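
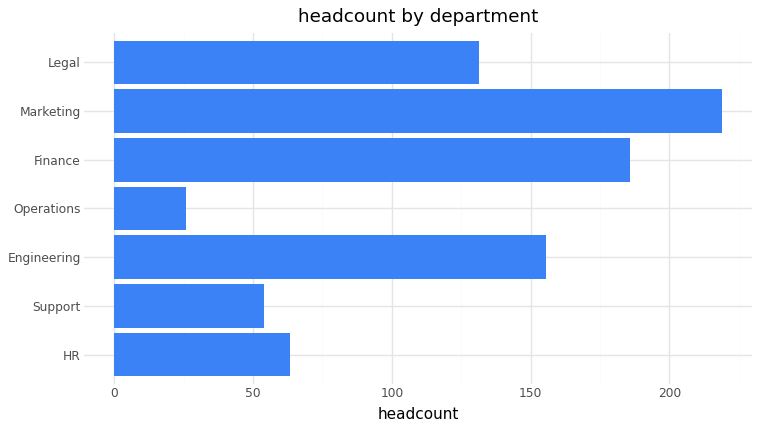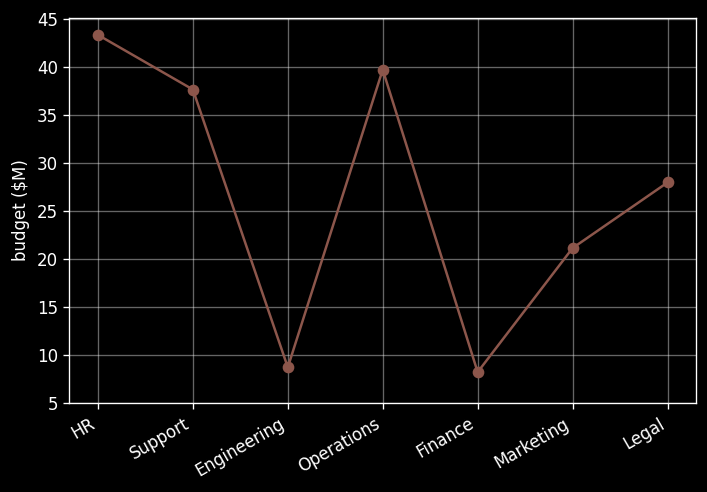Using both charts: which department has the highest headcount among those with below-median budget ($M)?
Chart 2 median budget ($M) ≈ 30; below-median departments: Engineering, Finance, Marketing. Among those, Marketing has the highest headcount (≈ 225).

Marketing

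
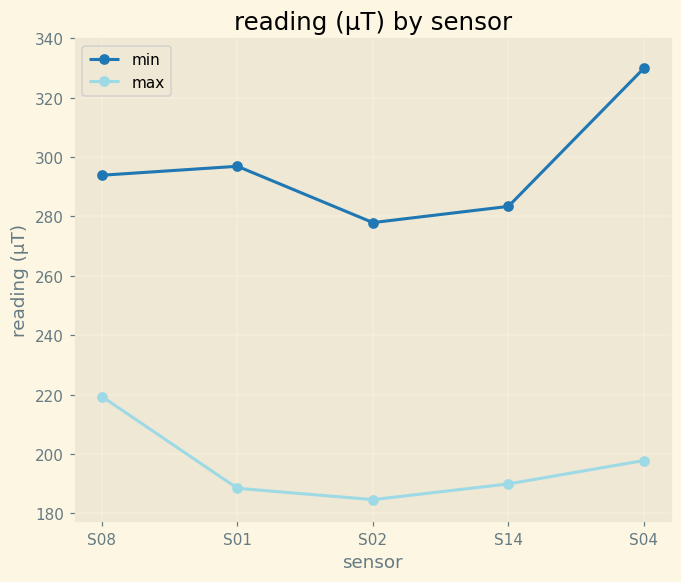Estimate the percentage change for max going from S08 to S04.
≈ -9.1%

S08 ≈ 220, S04 ≈ 200; (200 − 220) / 220 ≈ -9.1%.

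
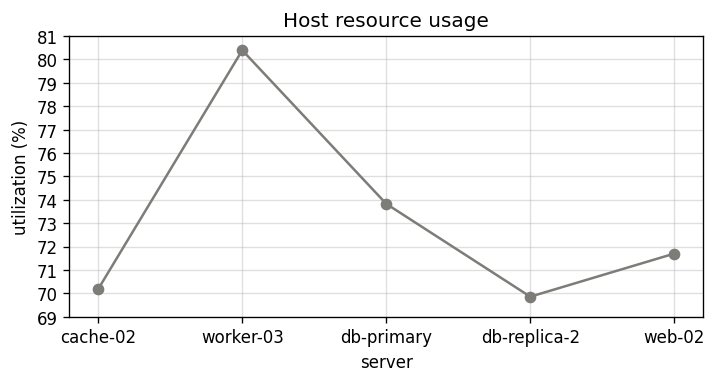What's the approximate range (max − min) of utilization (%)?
Max worker-03 ≈ 80, min db-replica-2 ≈ 70; range ≈ 10.

≈ 10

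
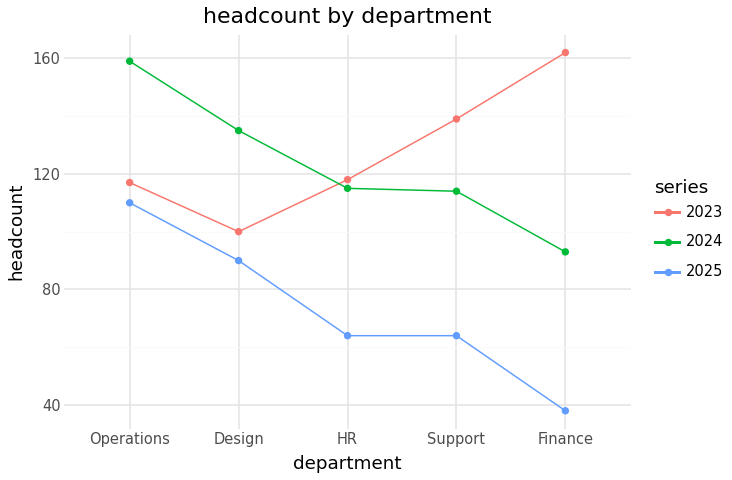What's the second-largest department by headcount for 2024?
Design

Top 3 for 2024: Operations ≈ 160, Design ≈ 140, HR ≈ 120.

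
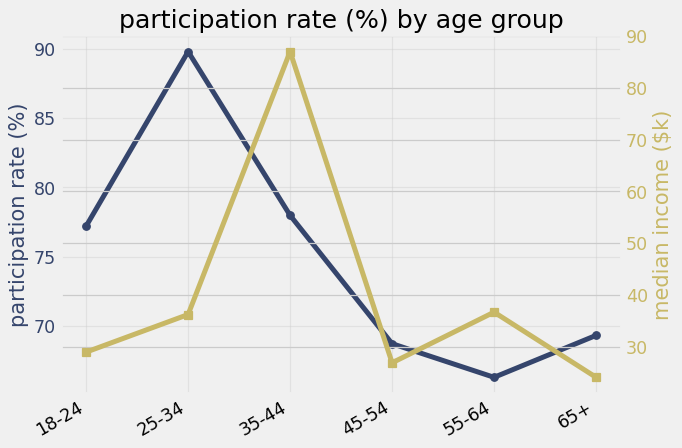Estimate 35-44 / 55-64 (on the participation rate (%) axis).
35-44 ≈ 78, 55-64 ≈ 66; 78/66 ≈ 1.18.

≈ 1.18×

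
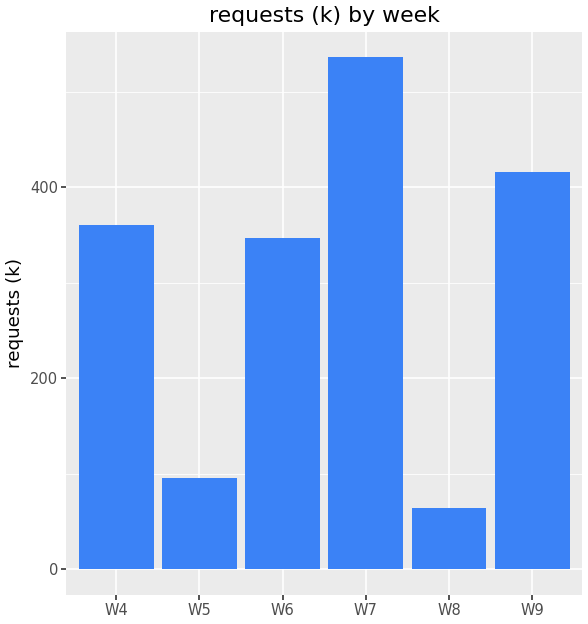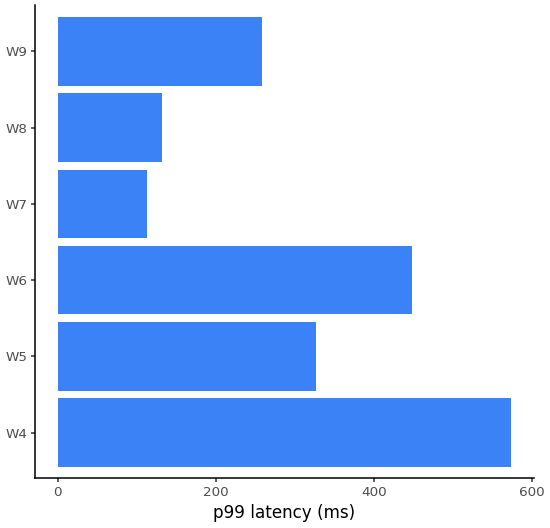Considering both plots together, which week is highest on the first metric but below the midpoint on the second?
Chart 2 median p99 latency (ms) ≈ 300; below-median weeks: W7, W8, W9. Among those, W7 has the highest requests (k) (≈ 550).

W7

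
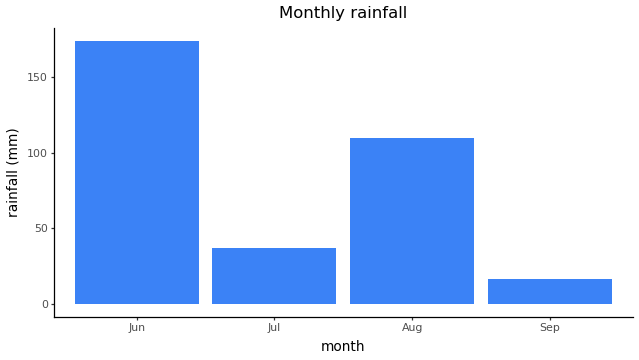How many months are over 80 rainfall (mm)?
2

Above 80: Jun, Aug.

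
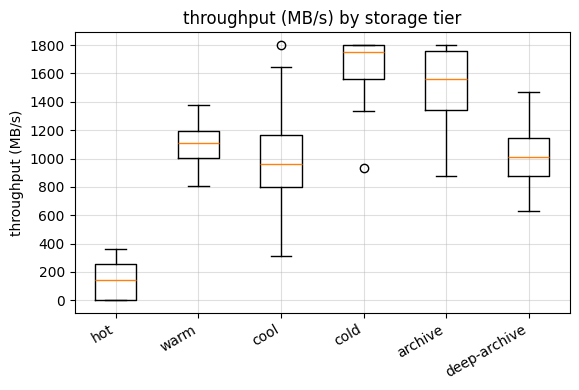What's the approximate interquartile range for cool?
≈ 400

Q3 ≈ 1200, Q1 ≈ 800; IQR ≈ 400.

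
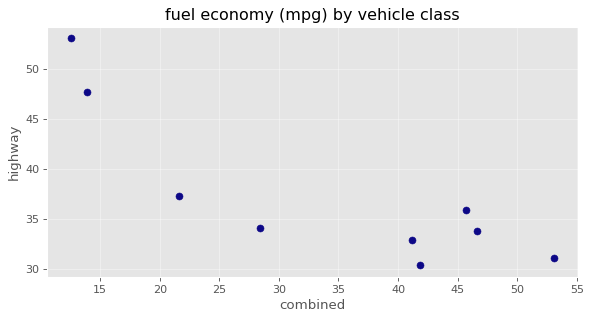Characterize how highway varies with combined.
Points are negatively correlated; strong (|r| ≈ 0.8).

negative, strong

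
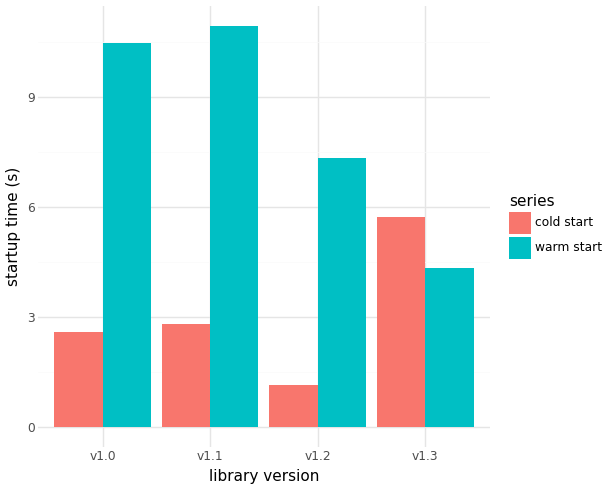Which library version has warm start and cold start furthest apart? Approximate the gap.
v1.1, ≈ 8 s

v1.1: warm start ≈ 11, cold start ≈ 3 → gap ≈ 8. Next-largest (v1.0) is only ≈ 7.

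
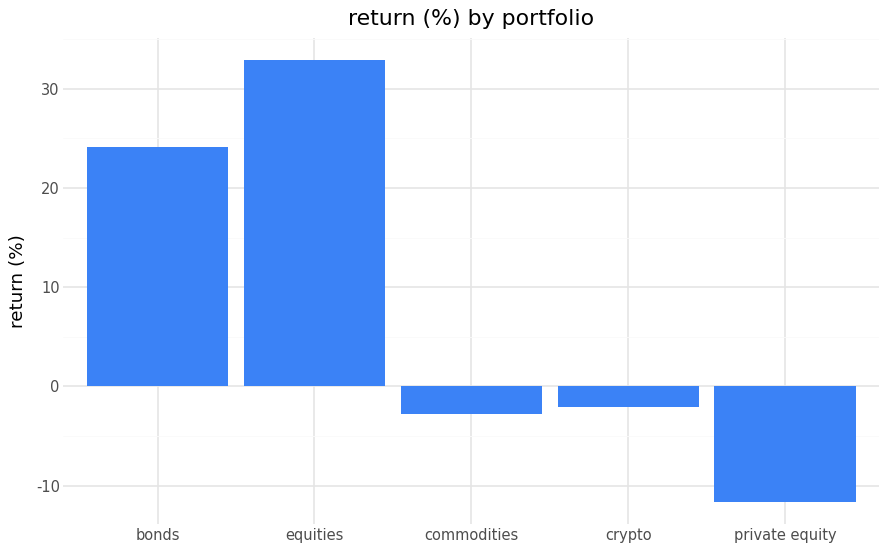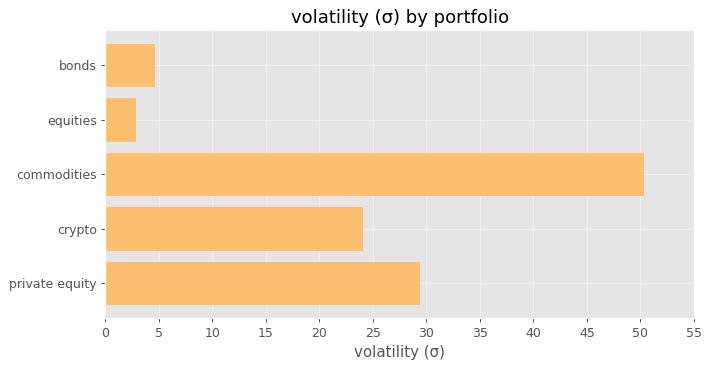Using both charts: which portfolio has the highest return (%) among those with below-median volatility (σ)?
Chart 2 median volatility (σ) ≈ 25; below-median portfolios: bonds, equities. Among those, equities has the highest return (%) (≈ 35).

equities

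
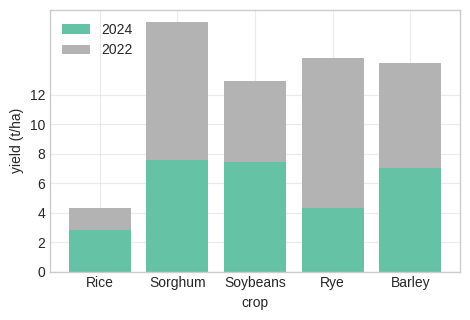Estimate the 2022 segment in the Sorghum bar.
≈ 8

2022 top ≈ 16, bottom ≈ 8; segment ≈ 8.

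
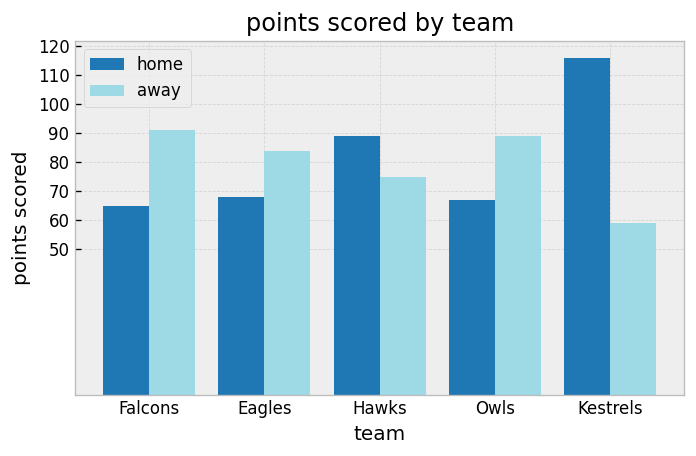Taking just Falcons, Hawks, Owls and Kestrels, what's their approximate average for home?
(60 + 90 + 70 + 120) / 4 ≈ 85.

≈ 85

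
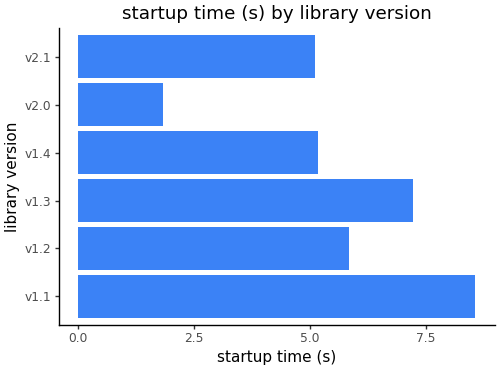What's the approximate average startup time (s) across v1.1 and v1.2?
≈ 8

(9 + 6) / 2 ≈ 8.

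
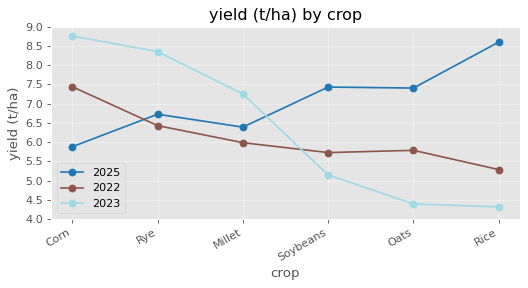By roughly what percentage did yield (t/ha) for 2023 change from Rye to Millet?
Rye ≈ 8.5, Millet ≈ 7.5; (7.5 − 8.5) / 8.5 ≈ -11.8%.

≈ -11.8%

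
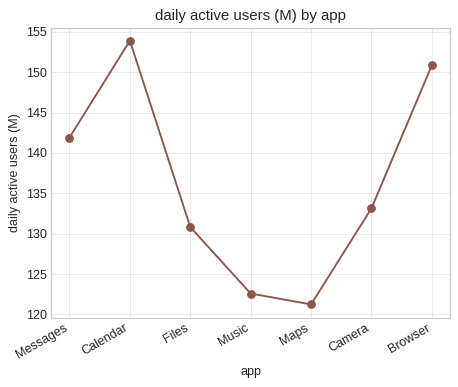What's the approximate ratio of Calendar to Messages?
Calendar ≈ 155, Messages ≈ 140; 155/140 ≈ 1.11.

≈ 1.11×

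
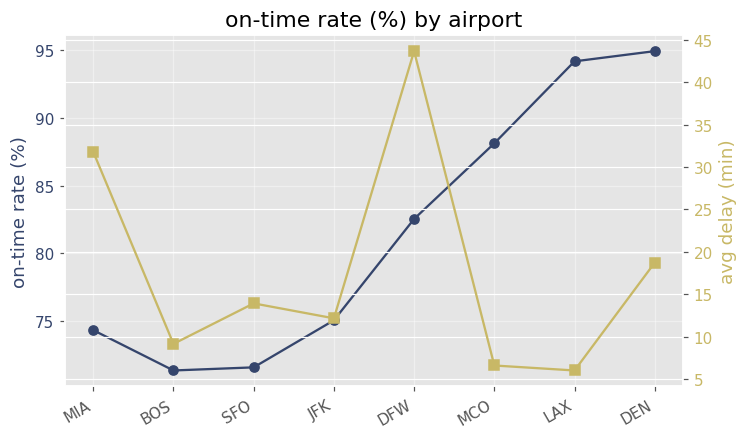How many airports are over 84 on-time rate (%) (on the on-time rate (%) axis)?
3

Above 84: MCO, LAX, DEN.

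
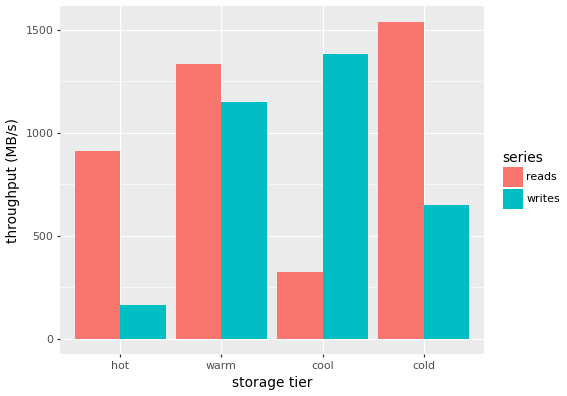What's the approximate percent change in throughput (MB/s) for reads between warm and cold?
warm ≈ 1400, cold ≈ 1600; (1600 − 1400) / 1400 ≈ +14.3%.

≈ +14.3%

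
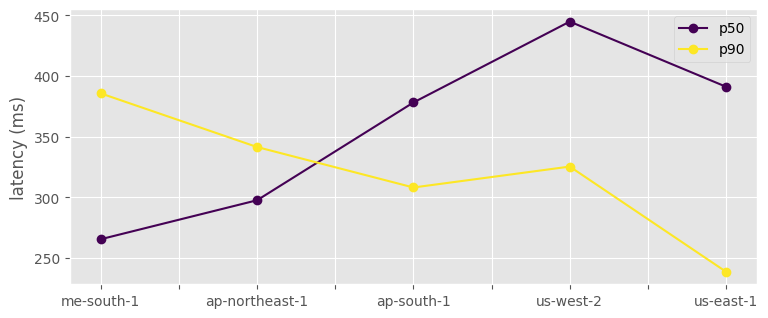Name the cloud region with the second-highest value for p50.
Top 3 for p50: us-west-2 ≈ 440, us-east-1 ≈ 400, ap-south-1 ≈ 380.

us-east-1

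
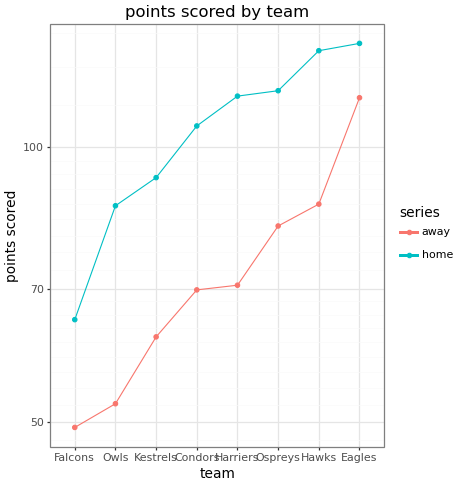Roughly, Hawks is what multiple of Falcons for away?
≈ 1.8×

Hawks ≈ 90, Falcons ≈ 50; 90/50 ≈ 1.8.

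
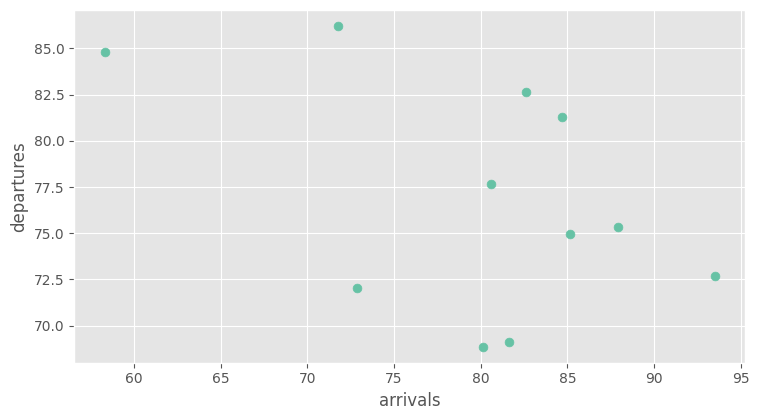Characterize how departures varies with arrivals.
Points are negatively correlated; moderate (|r| ≈ 0.5).

negative, moderate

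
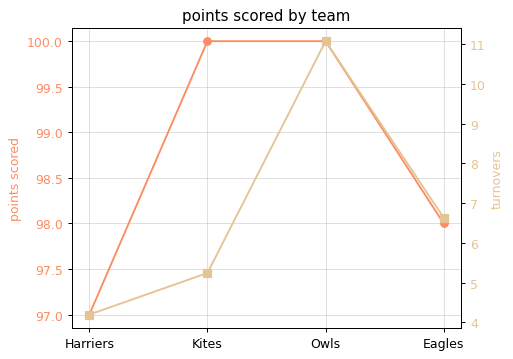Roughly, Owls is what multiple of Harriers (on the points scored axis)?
≈ 1.03×

Owls ≈ 100.0, Harriers ≈ 97.0; 100.0/97.0 ≈ 1.03.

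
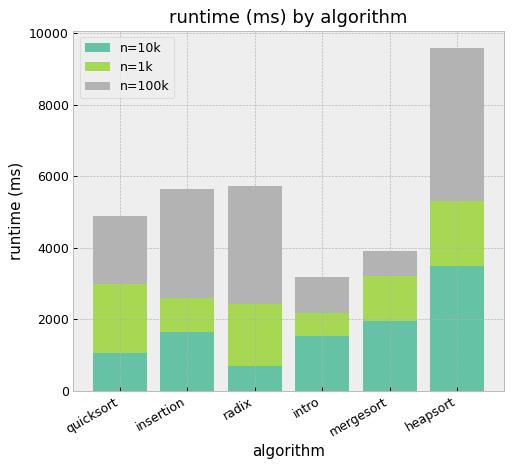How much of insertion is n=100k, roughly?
≈ 3000

n=100k top ≈ 6000, bottom ≈ 3000; segment ≈ 3000.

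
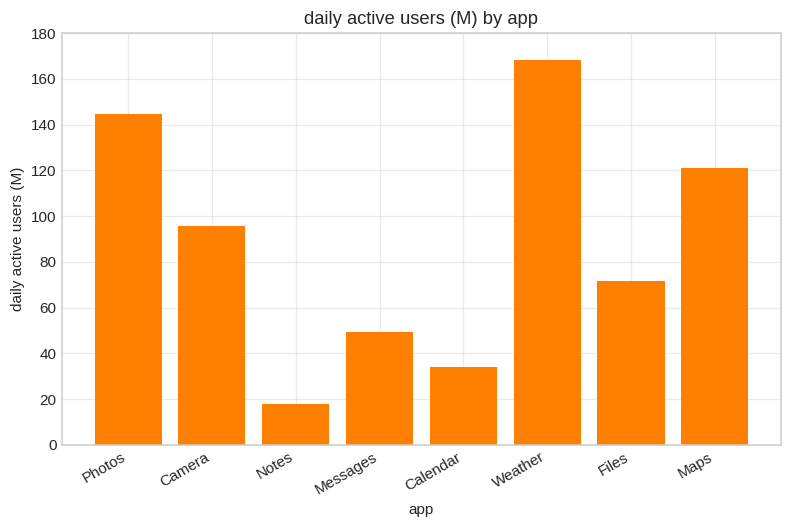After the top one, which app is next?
Top 3: Weather ≈ 160, Photos ≈ 140, Maps ≈ 120.

Photos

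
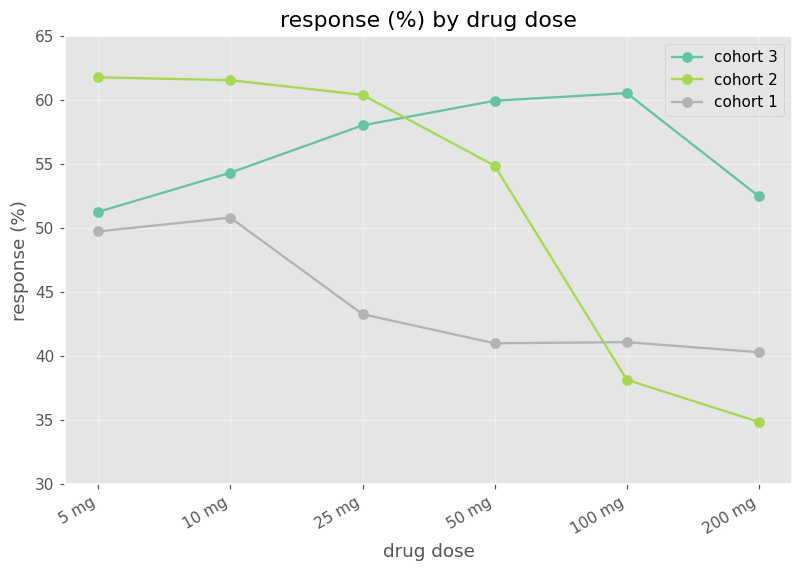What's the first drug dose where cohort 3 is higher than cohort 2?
50 mg

25 mg: cohort 3 ≈ 60 vs cohort 2 ≈ 60 (not yet); 50 mg: cohort 3 ≈ 60 vs cohort 2 ≈ 55 (first crossover).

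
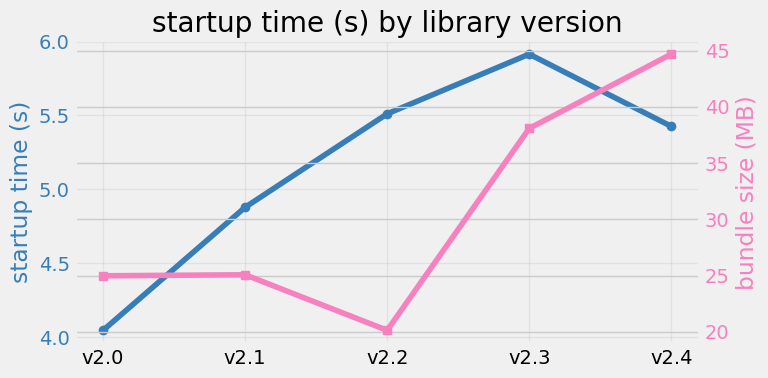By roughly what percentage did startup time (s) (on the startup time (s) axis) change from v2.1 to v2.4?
v2.1 ≈ 4.8, v2.4 ≈ 5.4; (5.4 − 4.8) / 4.8 ≈ +12.5%.

≈ +12.5%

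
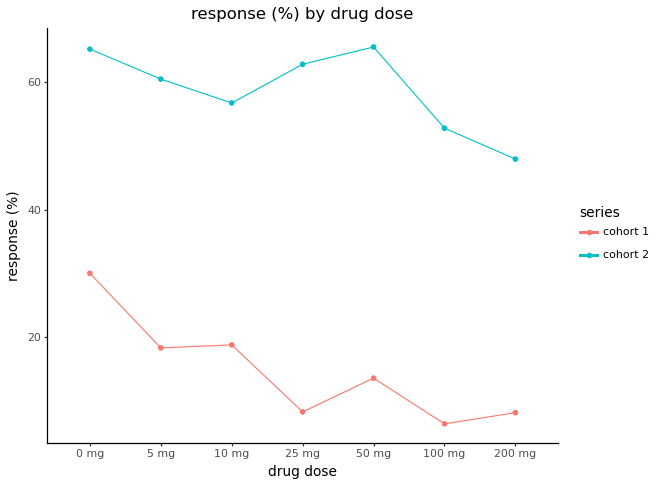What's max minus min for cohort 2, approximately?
Max 50 mg ≈ 65, min 200 mg ≈ 50; range ≈ 15.

≈ 15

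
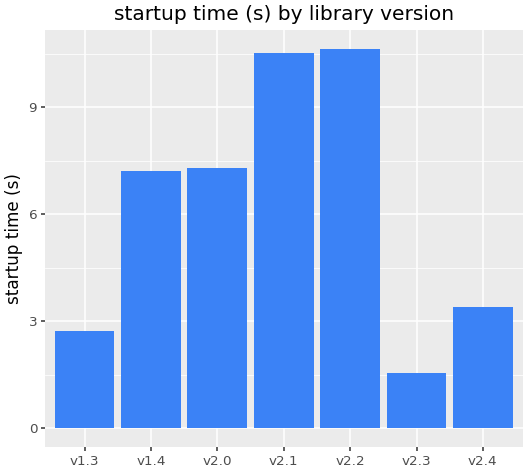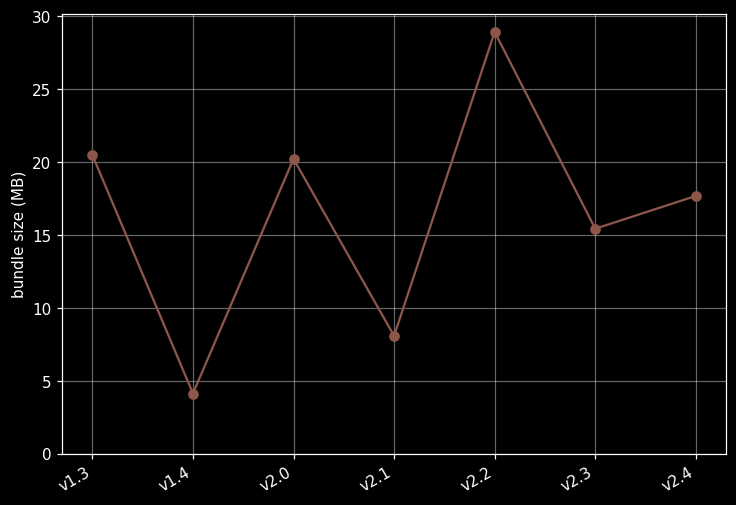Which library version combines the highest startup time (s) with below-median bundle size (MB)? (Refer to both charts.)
Chart 2 median bundle size (MB) ≈ 20; below-median library versions: v1.4, v2.1, v2.3. Among those, v2.1 has the highest startup time (s) (≈ 11).

v2.1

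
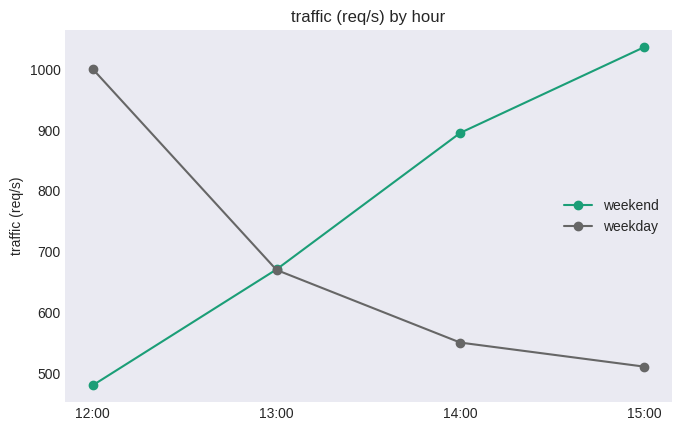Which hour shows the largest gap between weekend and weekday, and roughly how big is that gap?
15:00, ≈ 550 req/s

15:00: weekend ≈ 1050, weekday ≈ 500 → gap ≈ 550. Next-largest (12:00) is only ≈ 500.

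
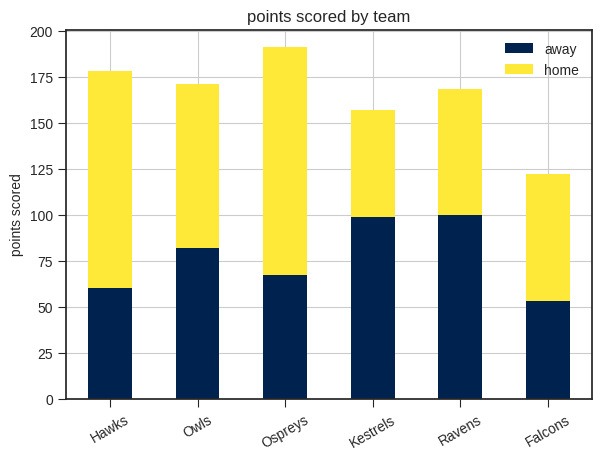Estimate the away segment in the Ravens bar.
≈ 100

away top ≈ 100, bottom ≈ 0; segment ≈ 100.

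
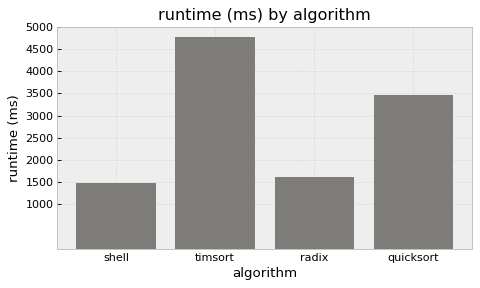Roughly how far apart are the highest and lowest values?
≈ 3500

Max timsort ≈ 5000, min shell ≈ 1500; range ≈ 3500.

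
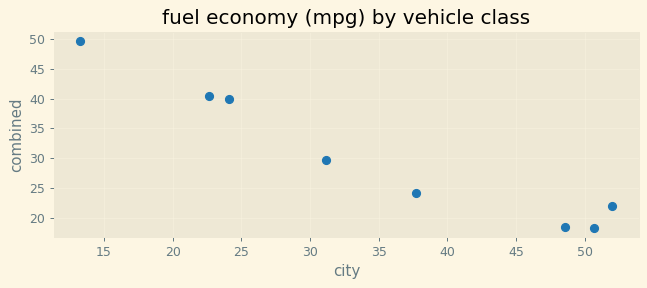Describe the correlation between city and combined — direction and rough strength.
Points are negatively correlated; strong (|r| ≈ 1.0).

negative, strong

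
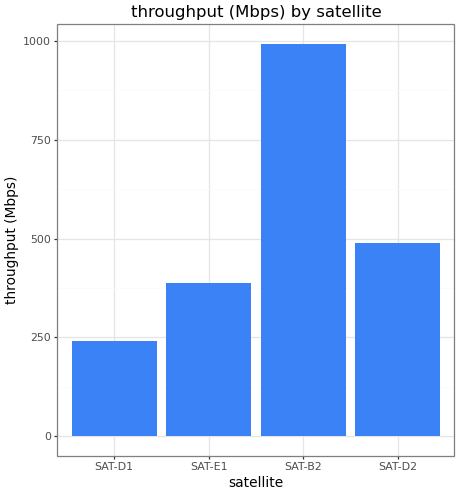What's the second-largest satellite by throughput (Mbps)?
SAT-D2

Top 3: SAT-B2 ≈ 1000, SAT-D2 ≈ 500, SAT-E1 ≈ 400.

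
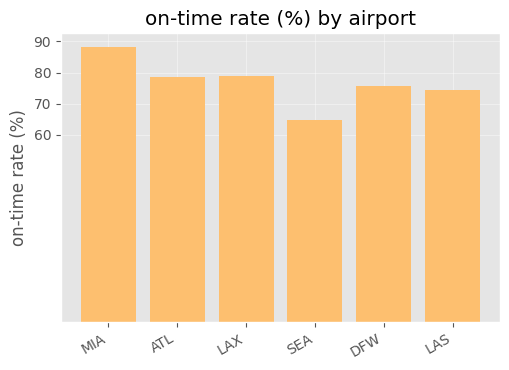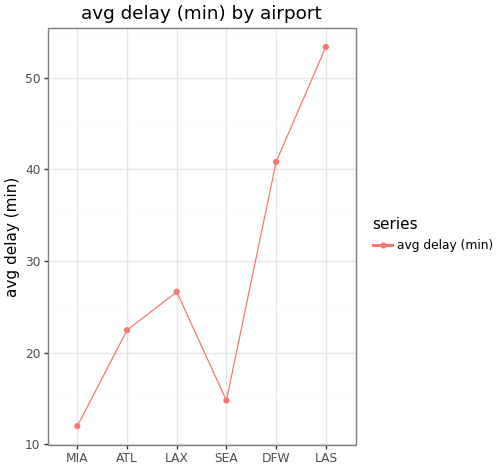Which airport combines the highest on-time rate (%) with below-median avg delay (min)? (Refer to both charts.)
MIA

Chart 2 median avg delay (min) ≈ 25; below-median airports: MIA, ATL, SEA. Among those, MIA has the highest on-time rate (%) (≈ 90).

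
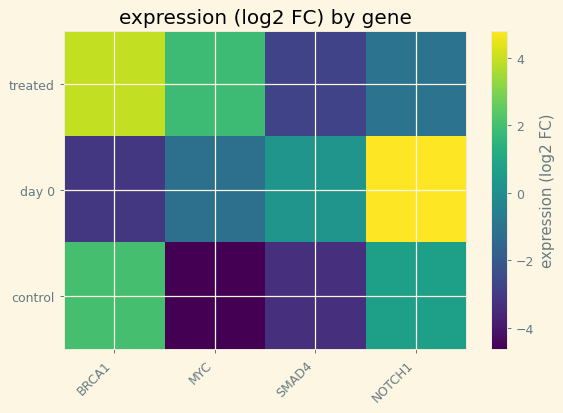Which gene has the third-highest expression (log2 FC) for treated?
Top 4 for treated: BRCA1 ≈ 4, MYC ≈ 2, NOTCH1 ≈ -1, SMAD4 ≈ -3.

NOTCH1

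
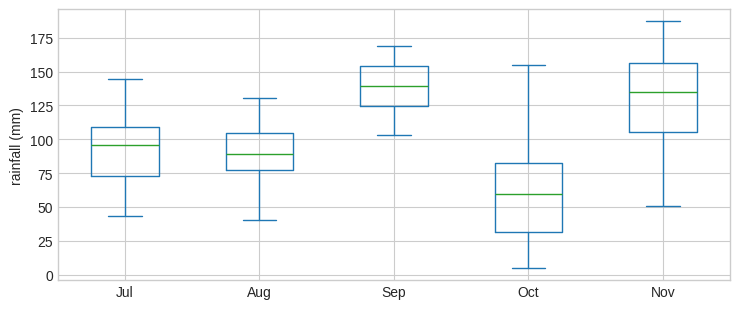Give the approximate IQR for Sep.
≈ 30

Q3 ≈ 150, Q1 ≈ 120; IQR ≈ 30.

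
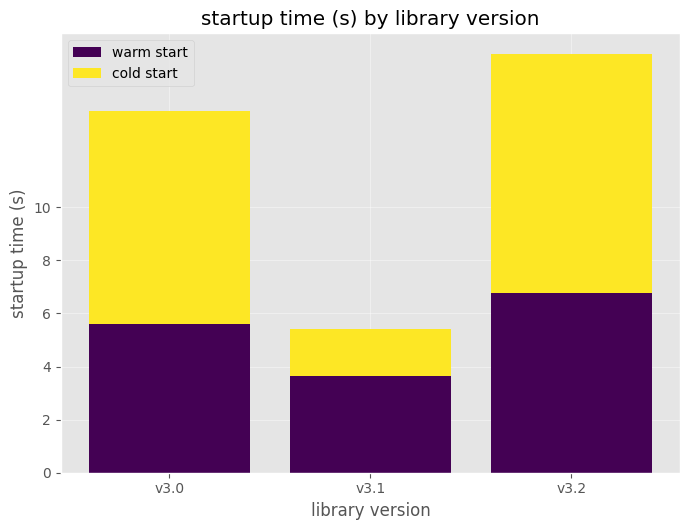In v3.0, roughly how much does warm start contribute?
≈ 6

warm start top ≈ 6, bottom ≈ 0; segment ≈ 6.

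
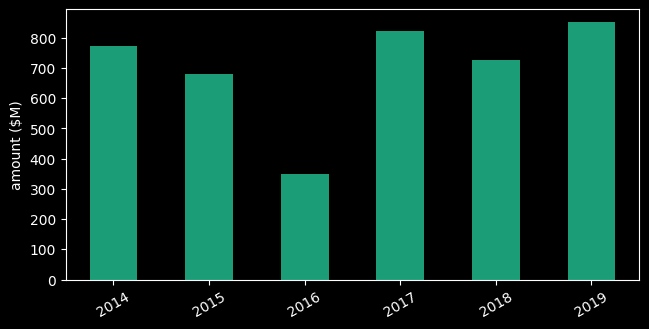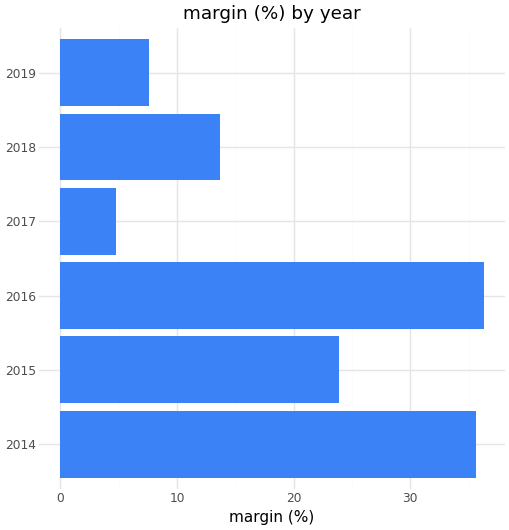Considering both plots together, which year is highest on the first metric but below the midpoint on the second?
2019

Chart 2 median margin (%) ≈ 20; below-median years: 2017, 2018, 2019. Among those, 2019 has the highest amount ($M) (≈ 900).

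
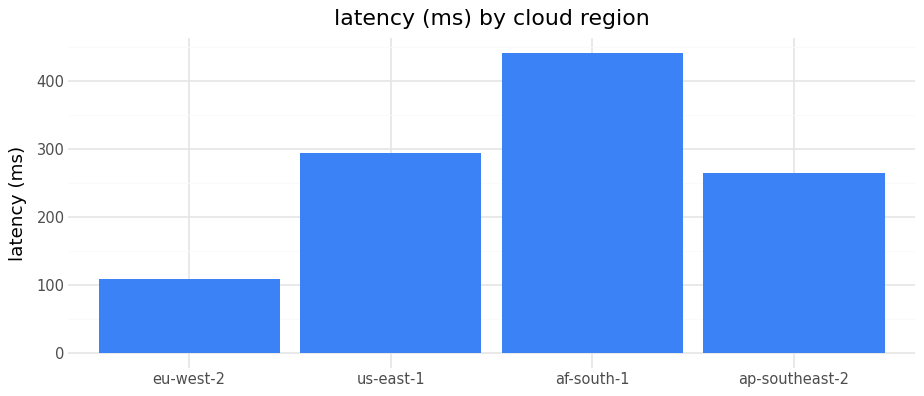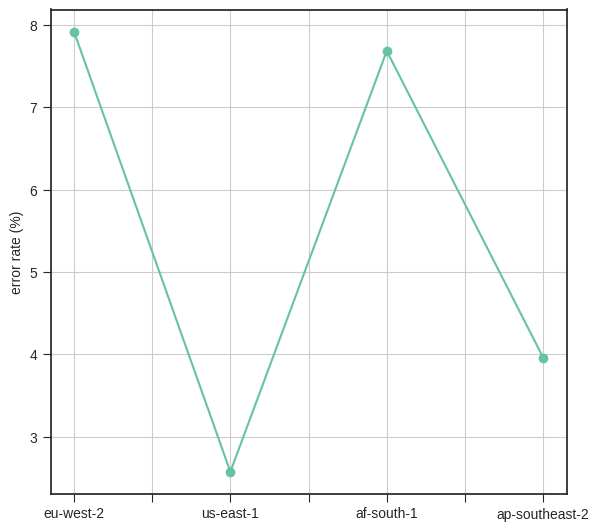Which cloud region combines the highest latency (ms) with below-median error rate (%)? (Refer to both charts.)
Chart 2 median error rate (%) ≈ 6; below-median cloud regions: us-east-1, ap-southeast-2. Among those, us-east-1 has the highest latency (ms) (≈ 300).

us-east-1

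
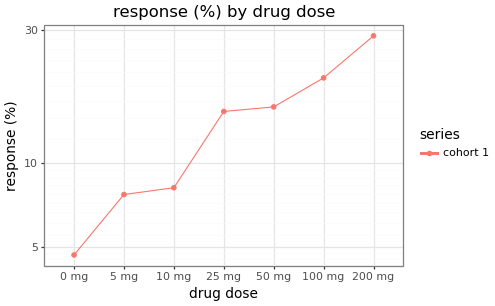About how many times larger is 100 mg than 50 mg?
≈ 1.25×

100 mg ≈ 20, 50 mg ≈ 16; 20/16 ≈ 1.25.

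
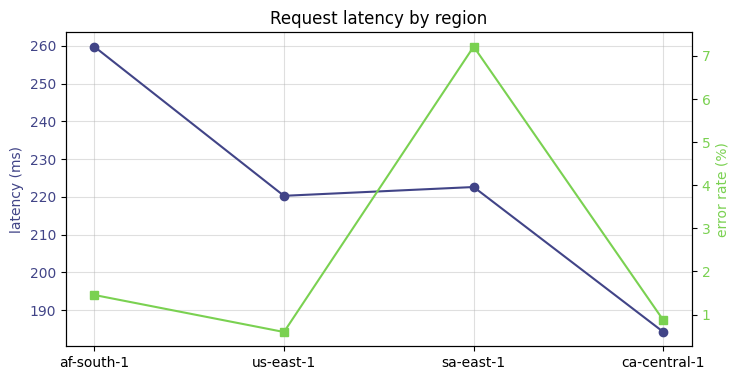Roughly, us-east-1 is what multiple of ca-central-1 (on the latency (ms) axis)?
≈ 1.22×

us-east-1 ≈ 220, ca-central-1 ≈ 180; 220/180 ≈ 1.22.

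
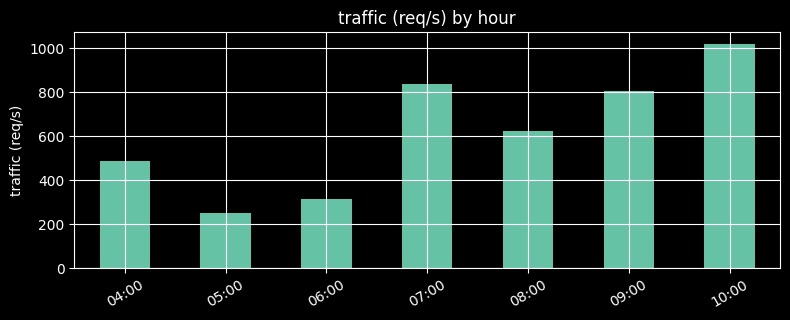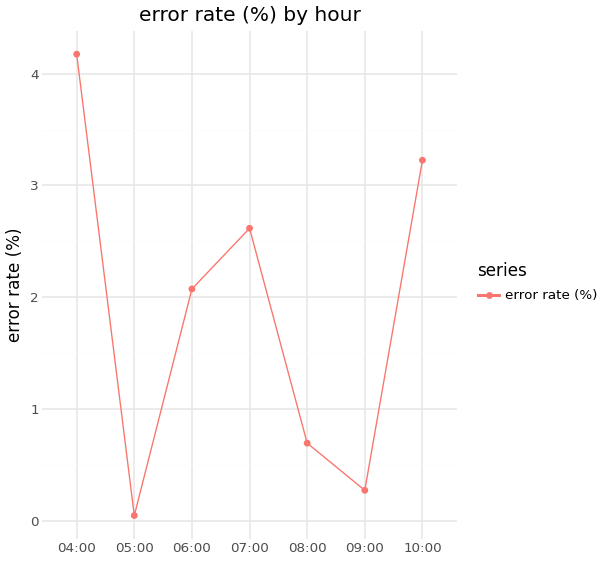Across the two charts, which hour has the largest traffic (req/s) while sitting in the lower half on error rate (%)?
Chart 2 median error rate (%) ≈ 2; below-median hours: 05:00, 08:00, 09:00. Among those, 09:00 has the highest traffic (req/s) (≈ 800).

09:00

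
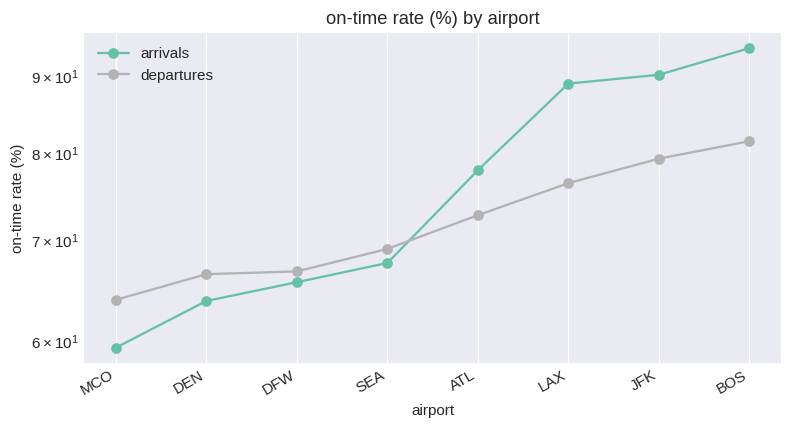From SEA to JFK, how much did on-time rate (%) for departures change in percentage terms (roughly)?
≈ +14.3%

SEA ≈ 70, JFK ≈ 80; (80 − 70) / 70 ≈ +14.3%.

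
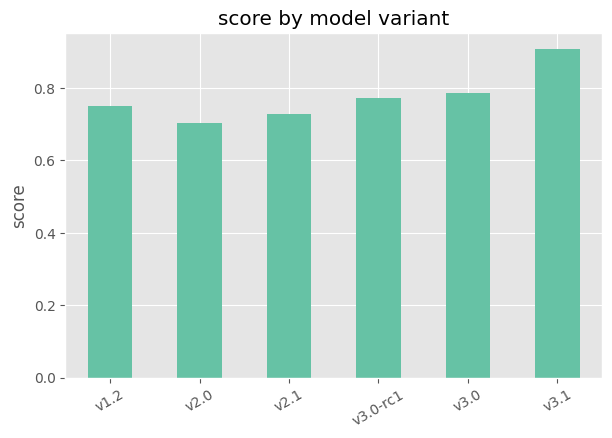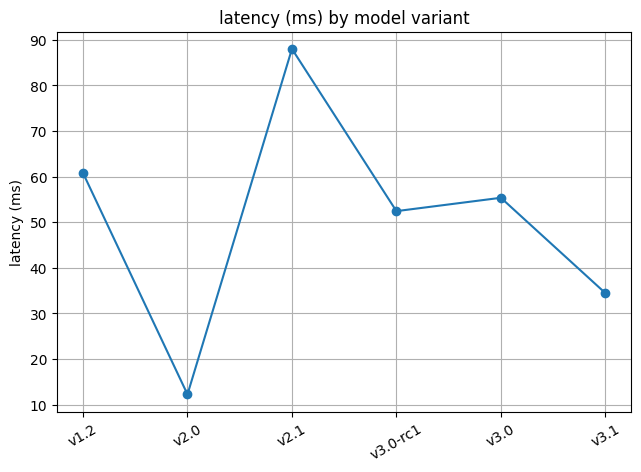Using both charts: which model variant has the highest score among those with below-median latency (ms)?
Chart 2 median latency (ms) ≈ 50; below-median model variants: v2.0, v3.0-rc1, v3.1. Among those, v3.1 has the highest score (≈ 0.9).

v3.1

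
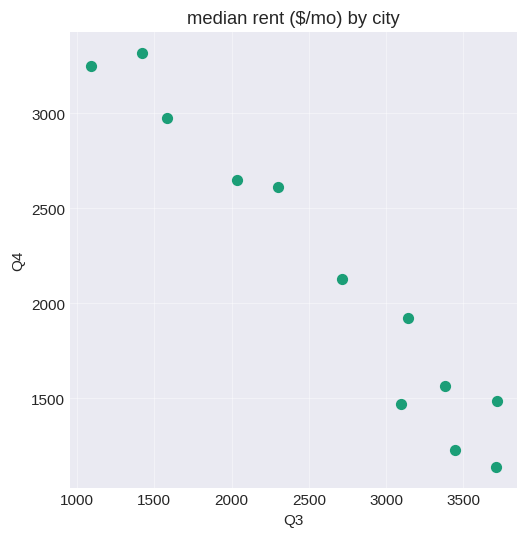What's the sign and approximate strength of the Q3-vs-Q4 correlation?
Points are negatively correlated; strong (|r| ≈ 1.0).

negative, strong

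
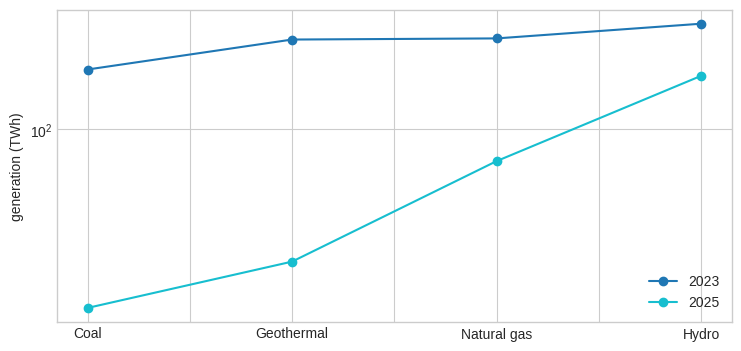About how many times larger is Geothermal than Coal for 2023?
Geothermal ≈ 250, Coal ≈ 175; 250/175 ≈ 1.43.

≈ 1.43×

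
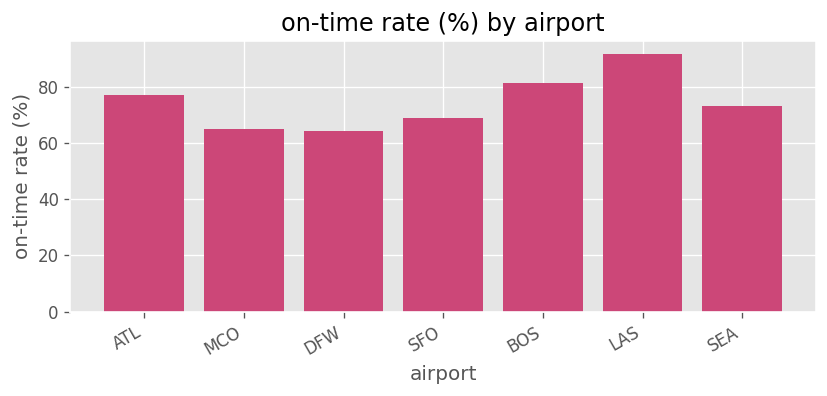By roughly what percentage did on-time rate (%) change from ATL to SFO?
≈ -12.5%

ATL ≈ 80, SFO ≈ 70; (70 − 80) / 80 ≈ -12.5%.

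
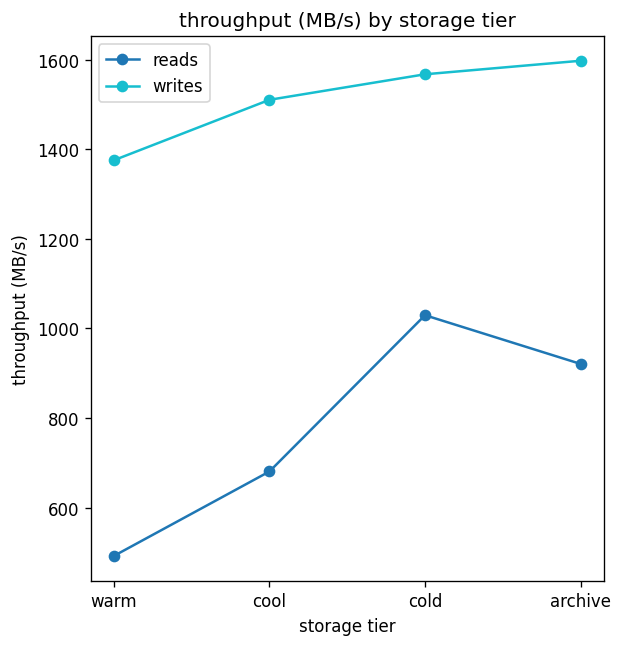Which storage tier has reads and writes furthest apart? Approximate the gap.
warm, ≈ 900 MB/s

warm: reads ≈ 500, writes ≈ 1400 → gap ≈ 900. Next-largest (cool) is only ≈ 800.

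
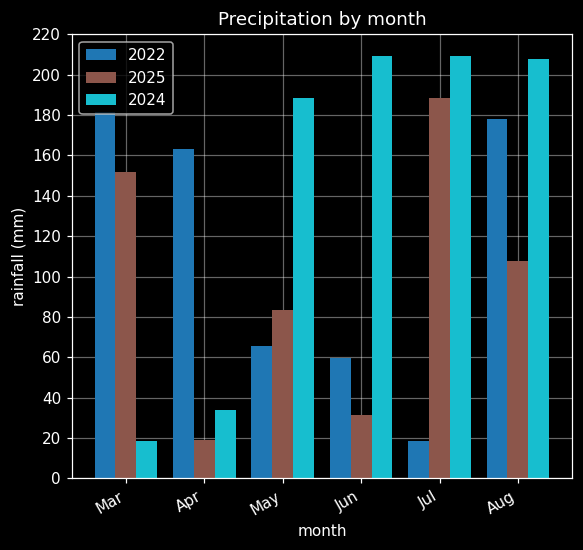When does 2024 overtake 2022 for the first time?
May

Apr: 2024 ≈ 40 vs 2022 ≈ 160 (not yet); May: 2024 ≈ 180 vs 2022 ≈ 60 (first crossover).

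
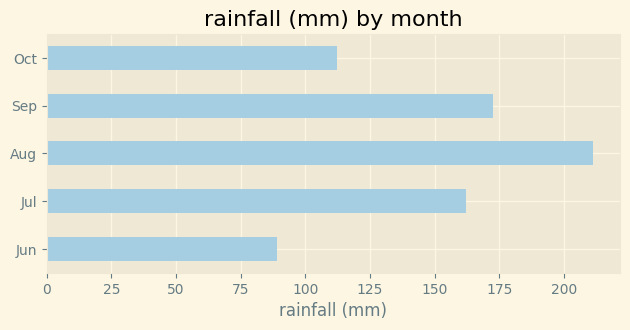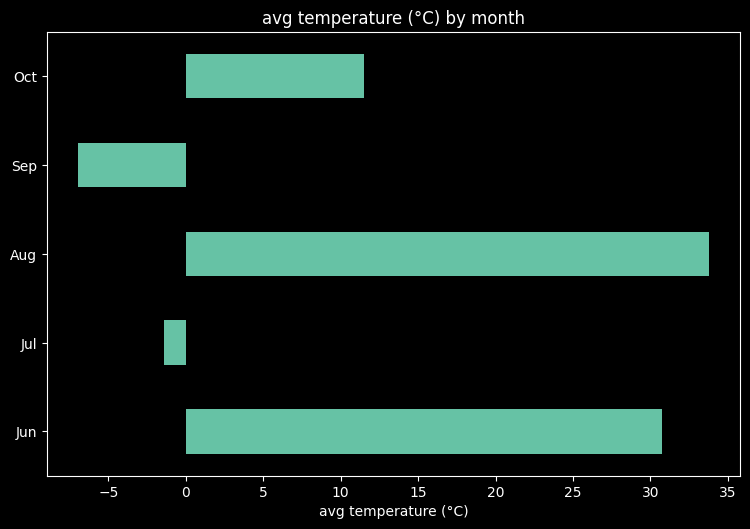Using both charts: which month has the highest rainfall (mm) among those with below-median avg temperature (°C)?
Chart 2 median avg temperature (°C) ≈ 10; below-median months: Jul, Sep. Among those, Sep has the highest rainfall (mm) (≈ 180).

Sep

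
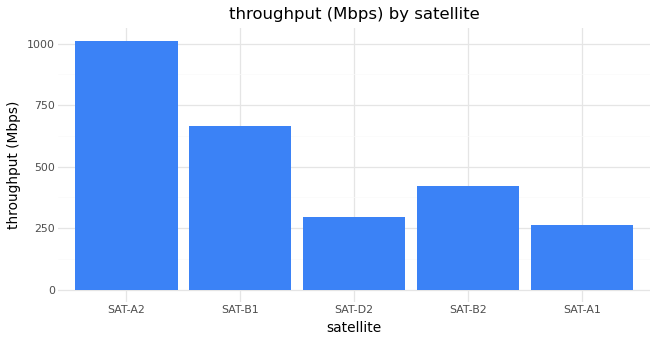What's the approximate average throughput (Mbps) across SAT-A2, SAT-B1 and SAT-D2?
≈ 667

(1000 + 700 + 300) / 3 ≈ 667.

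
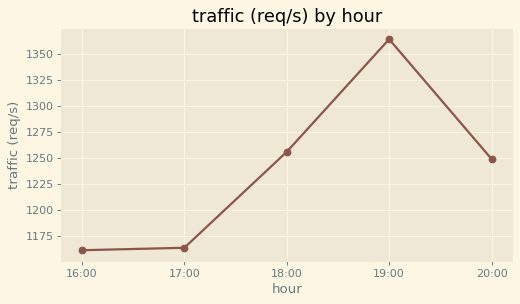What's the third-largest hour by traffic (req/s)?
Top 4: 19:00 ≈ 1360, 18:00 ≈ 1260, 20:00 ≈ 1240, 17:00 ≈ 1160.

20:00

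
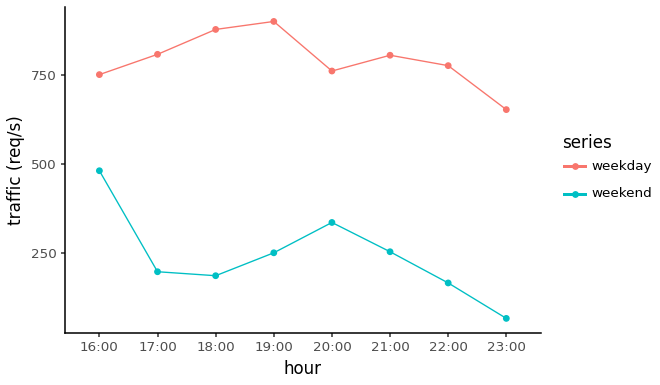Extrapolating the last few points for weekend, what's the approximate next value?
≈ 0

Last three: 300, 200, 100 → slope ≈ -100/step → next ≈ 0.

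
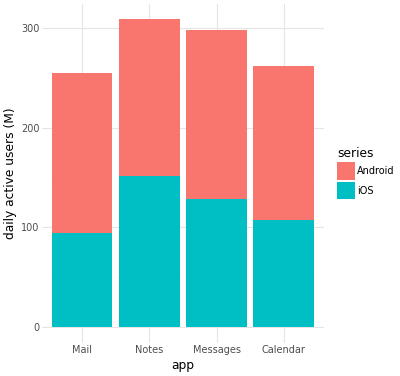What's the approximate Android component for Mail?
Android top ≈ 250, bottom ≈ 100; segment ≈ 150.

≈ 150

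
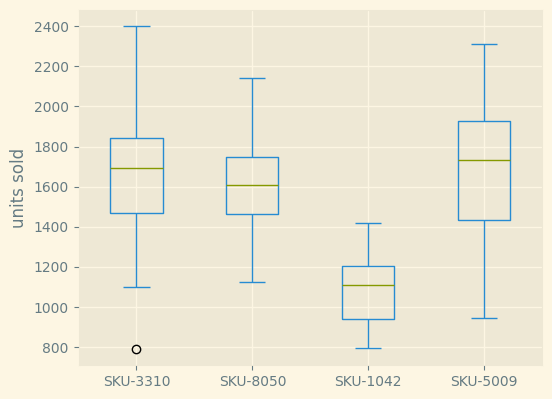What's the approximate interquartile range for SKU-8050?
Q3 ≈ 1750, Q1 ≈ 1450; IQR ≈ 300.

≈ 300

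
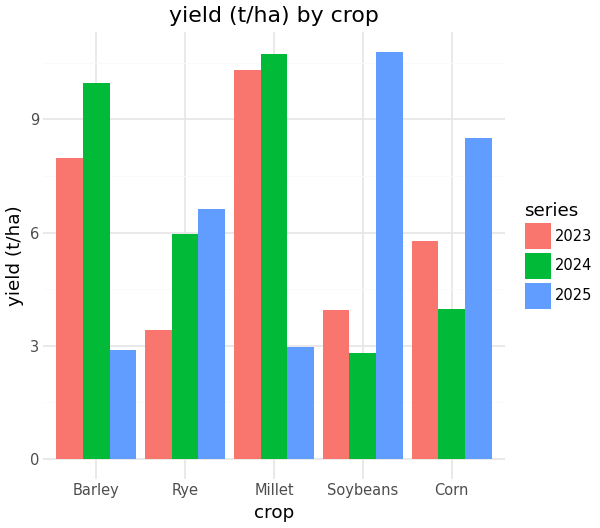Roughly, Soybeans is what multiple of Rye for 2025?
≈ 1.57×

Soybeans ≈ 11, Rye ≈ 7; 11/7 ≈ 1.57.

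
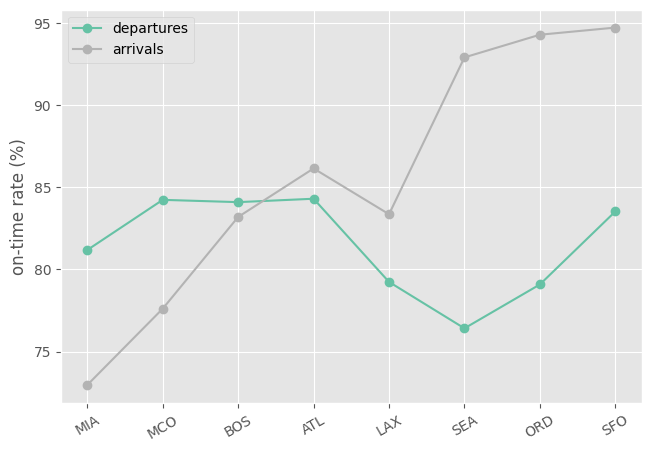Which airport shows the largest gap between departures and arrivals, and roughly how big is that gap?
SEA: departures ≈ 76, arrivals ≈ 92 → gap ≈ 16. Next-largest (ORD) is only ≈ 14.

SEA, ≈ 16 %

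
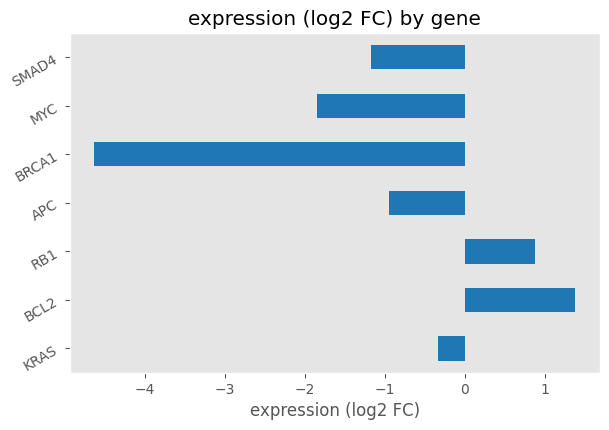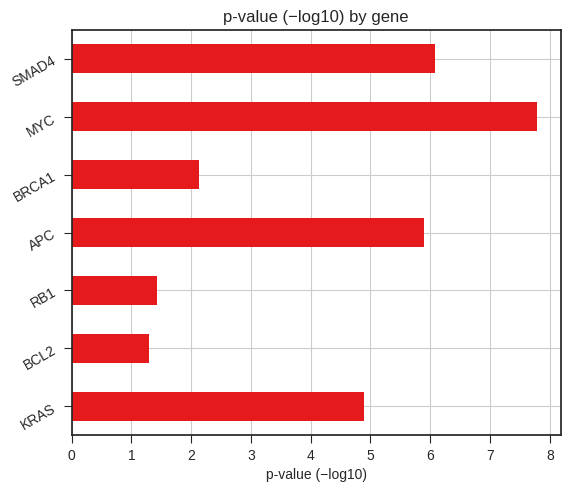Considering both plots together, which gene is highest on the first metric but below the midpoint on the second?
Chart 2 median p-value (−log10) ≈ 5; below-median genes: BCL2, RB1, BRCA1. Among those, BCL2 has the highest expression (log2 FC) (≈ 1.4).

BCL2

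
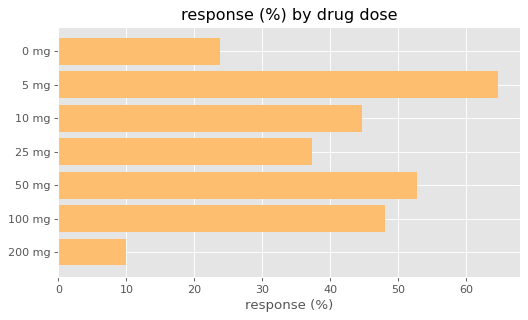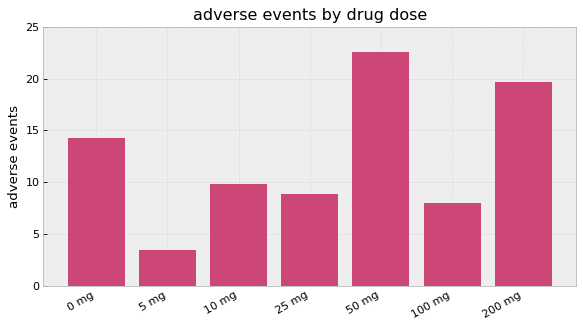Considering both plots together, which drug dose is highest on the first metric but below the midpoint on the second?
Chart 2 median adverse events ≈ 10; below-median drug doses: 5 mg, 25 mg, 100 mg. Among those, 5 mg has the highest response (%) (≈ 60).

5 mg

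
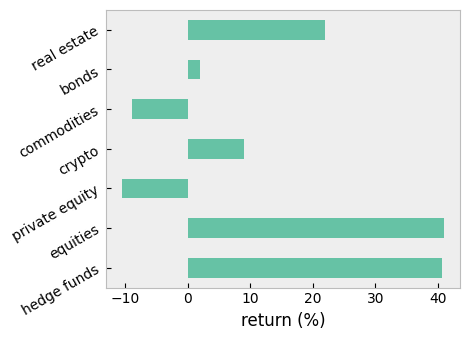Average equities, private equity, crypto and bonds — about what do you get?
≈ 10

(40 + -10 + 10 + 0) / 4 ≈ 10.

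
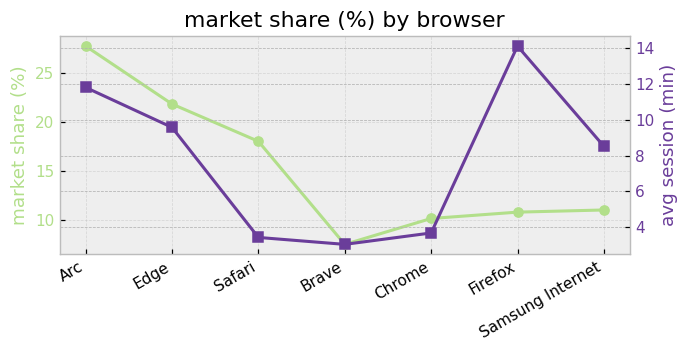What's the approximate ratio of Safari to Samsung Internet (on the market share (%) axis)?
≈ 1.8×

Safari ≈ 18, Samsung Internet ≈ 10; 18/10 ≈ 1.8.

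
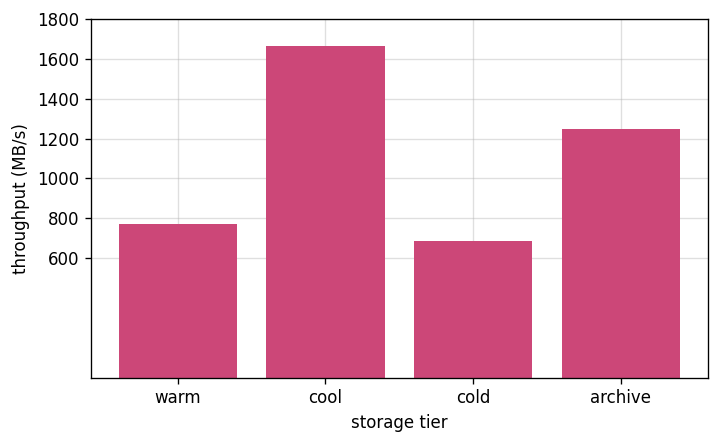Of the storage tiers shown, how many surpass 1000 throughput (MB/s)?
2

Above 1000: cool, archive.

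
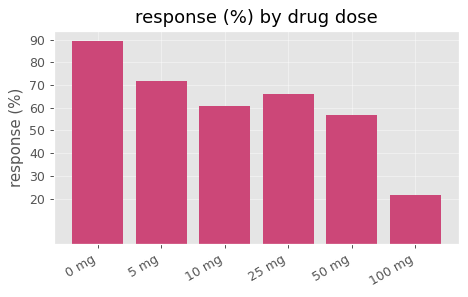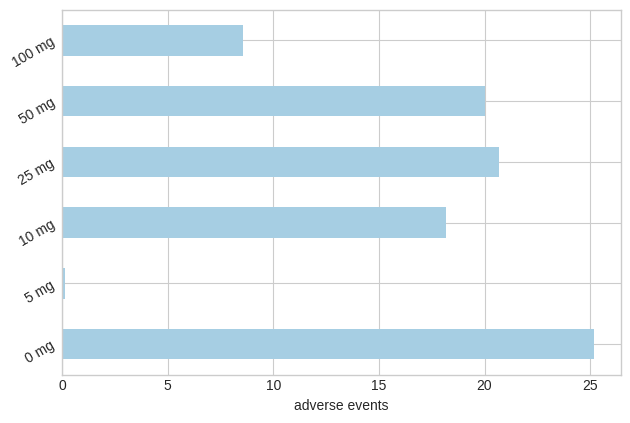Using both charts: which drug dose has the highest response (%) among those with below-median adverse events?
5 mg

Chart 2 median adverse events ≈ 20; below-median drug doses: 5 mg, 10 mg, 100 mg. Among those, 5 mg has the highest response (%) (≈ 70).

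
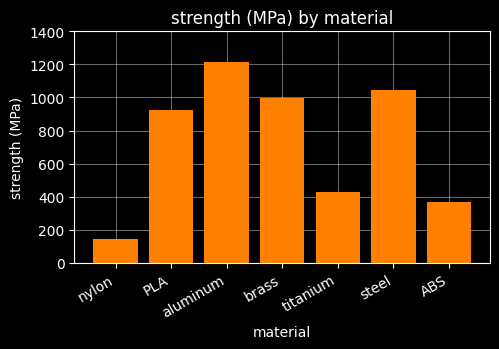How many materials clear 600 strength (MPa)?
4

Above 600: PLA, aluminum, brass, steel.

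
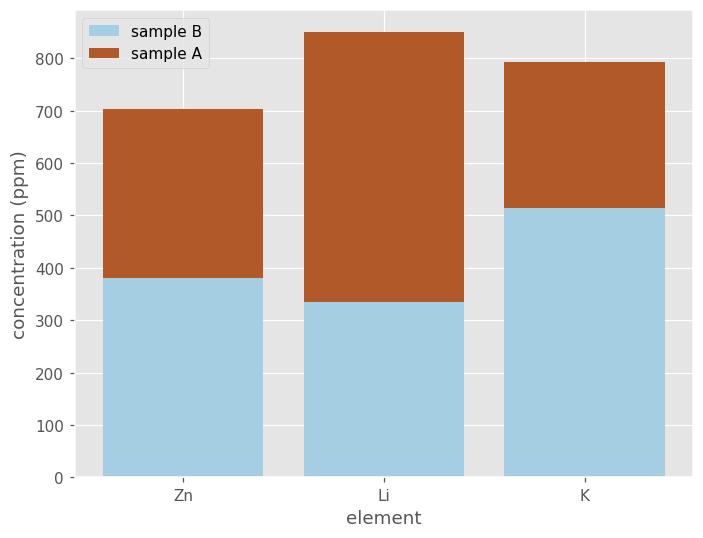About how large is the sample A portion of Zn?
≈ 300

sample A top ≈ 700, bottom ≈ 400; segment ≈ 300.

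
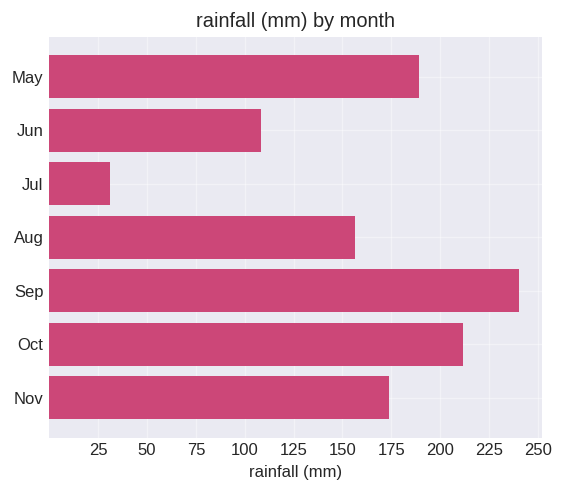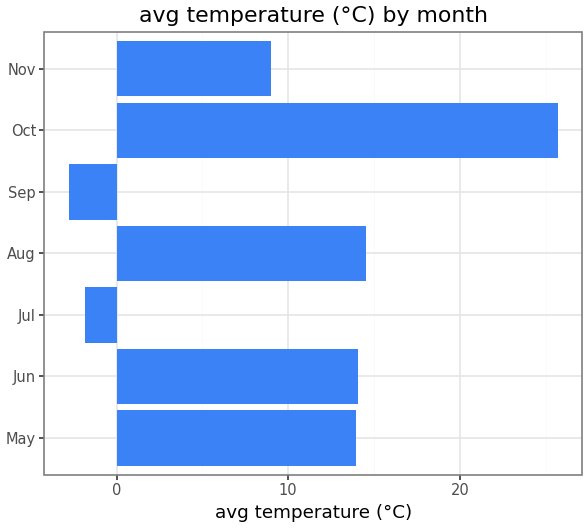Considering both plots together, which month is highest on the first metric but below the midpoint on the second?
Chart 2 median avg temperature (°C) ≈ 15; below-median months: Jul, Sep, Nov. Among those, Sep has the highest rainfall (mm) (≈ 250).

Sep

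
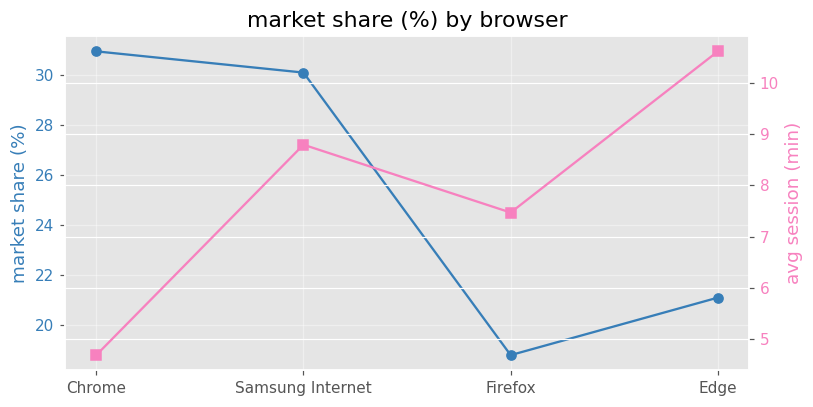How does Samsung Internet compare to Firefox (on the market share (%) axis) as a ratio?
≈ 1.67×

Samsung Internet ≈ 30, Firefox ≈ 18; 30/18 ≈ 1.67.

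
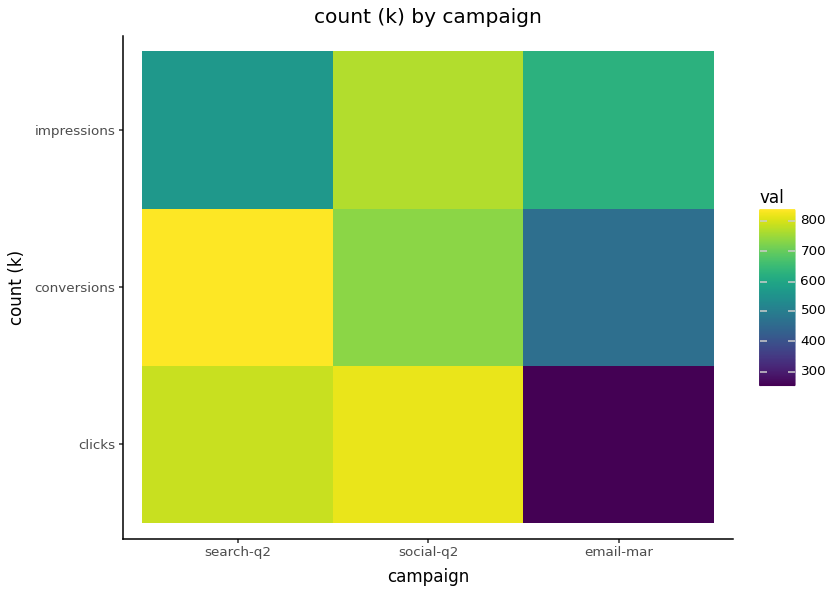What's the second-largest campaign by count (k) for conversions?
Top 3 for conversions: search-q2 ≈ 850, social-q2 ≈ 750, email-mar ≈ 450.

social-q2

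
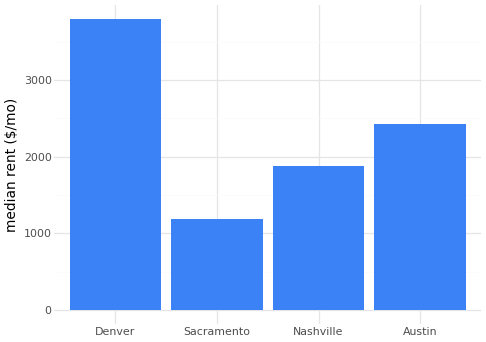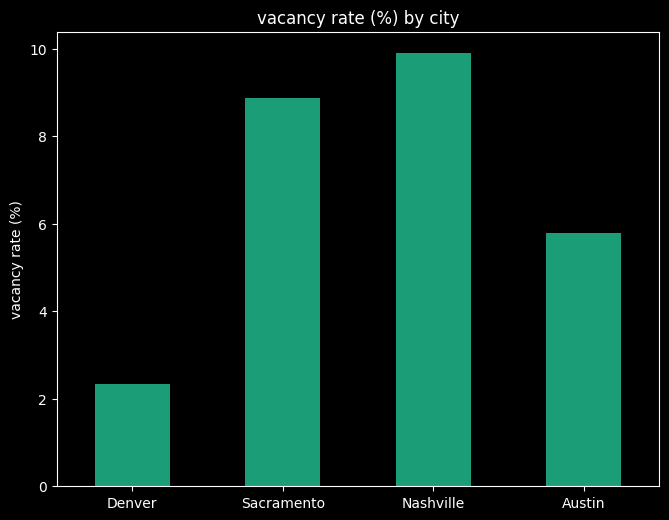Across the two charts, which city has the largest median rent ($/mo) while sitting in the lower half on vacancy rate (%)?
Chart 2 median vacancy rate (%) ≈ 7; below-median cities: Denver, Austin. Among those, Denver has the highest median rent ($/mo) (≈ 4000).

Denver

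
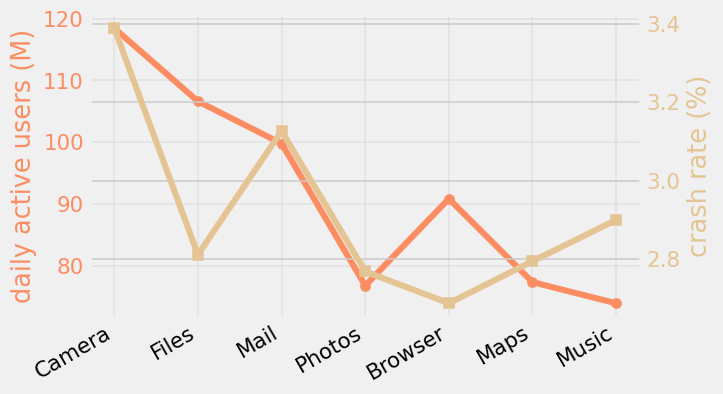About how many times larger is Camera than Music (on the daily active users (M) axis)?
Camera ≈ 120, Music ≈ 75; 120/75 ≈ 1.6.

≈ 1.6×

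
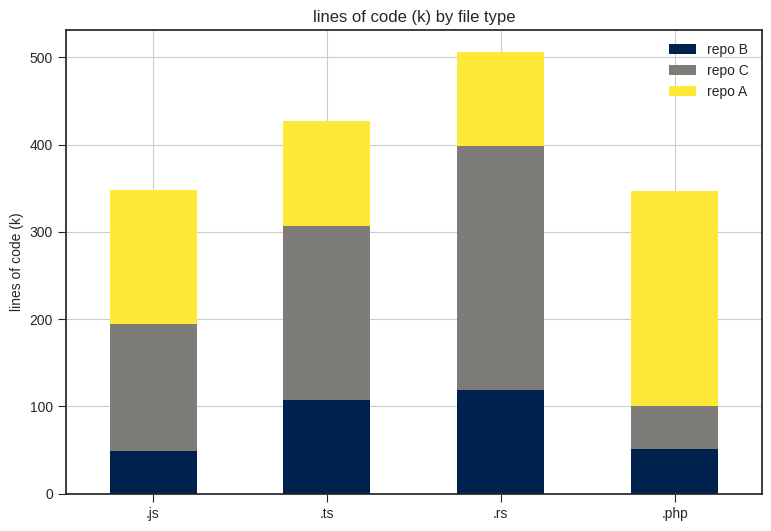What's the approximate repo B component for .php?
repo B top ≈ 50, bottom ≈ 0; segment ≈ 50.

≈ 50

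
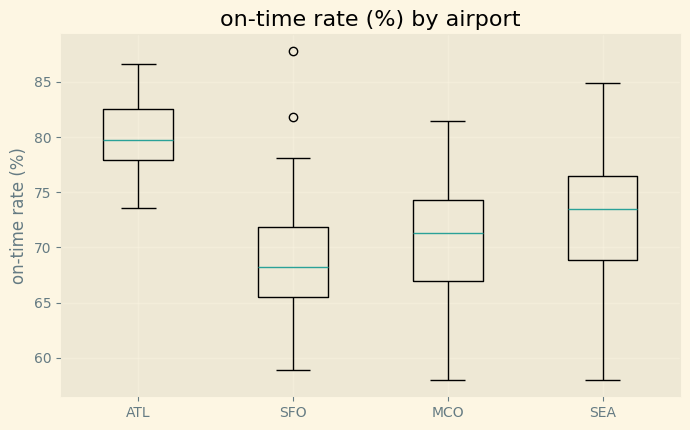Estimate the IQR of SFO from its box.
≈ 6

Q3 ≈ 72, Q1 ≈ 66; IQR ≈ 6.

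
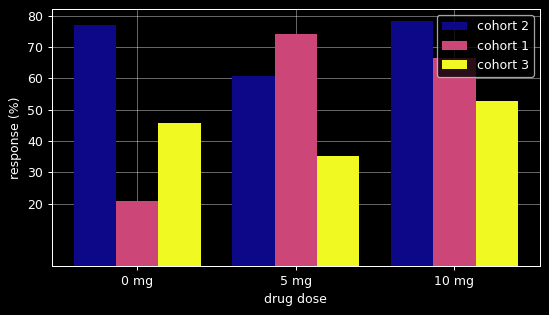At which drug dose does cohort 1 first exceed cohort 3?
0 mg: cohort 1 ≈ 20 vs cohort 3 ≈ 50 (not yet); 5 mg: cohort 1 ≈ 70 vs cohort 3 ≈ 40 (first crossover).

5 mg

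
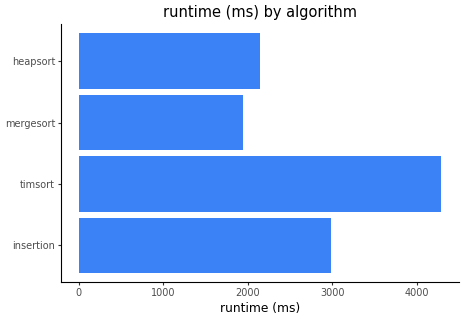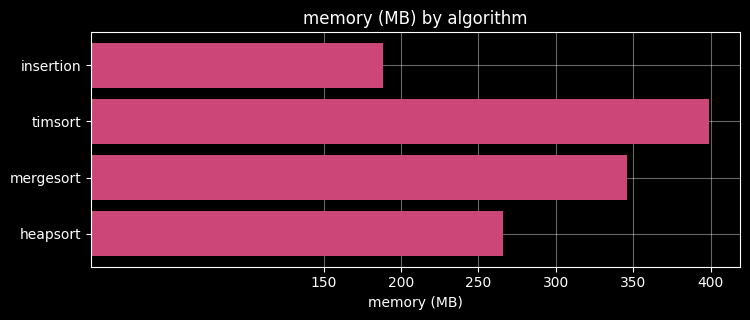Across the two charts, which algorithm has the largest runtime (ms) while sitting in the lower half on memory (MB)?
Chart 2 median memory (MB) ≈ 300; below-median algorithms: insertion, heapsort. Among those, insertion has the highest runtime (ms) (≈ 3000).

insertion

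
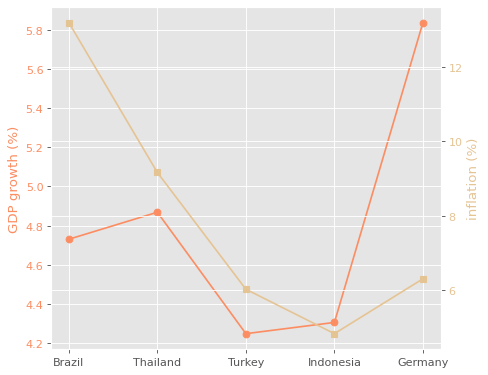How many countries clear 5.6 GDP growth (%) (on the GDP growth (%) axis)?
Above 5.6: Germany.

1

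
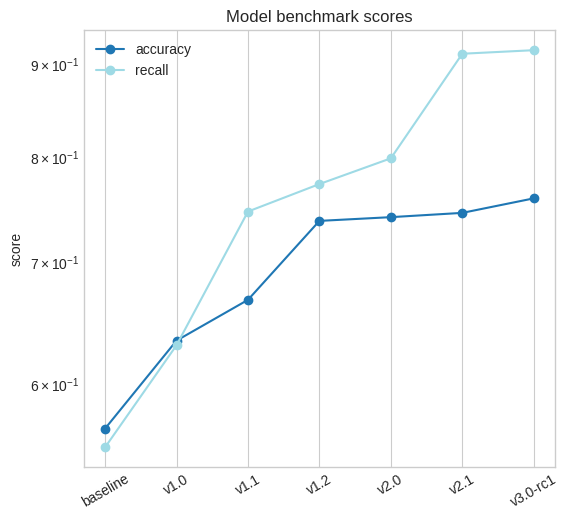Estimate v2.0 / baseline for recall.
≈ 1.45×

v2.0 ≈ 0.80, baseline ≈ 0.55; 0.80/0.55 ≈ 1.45.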